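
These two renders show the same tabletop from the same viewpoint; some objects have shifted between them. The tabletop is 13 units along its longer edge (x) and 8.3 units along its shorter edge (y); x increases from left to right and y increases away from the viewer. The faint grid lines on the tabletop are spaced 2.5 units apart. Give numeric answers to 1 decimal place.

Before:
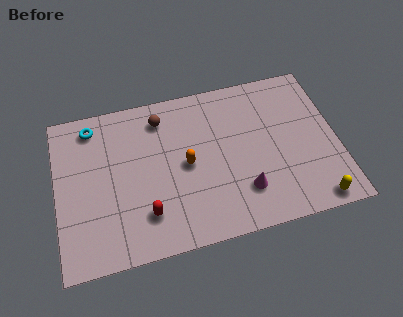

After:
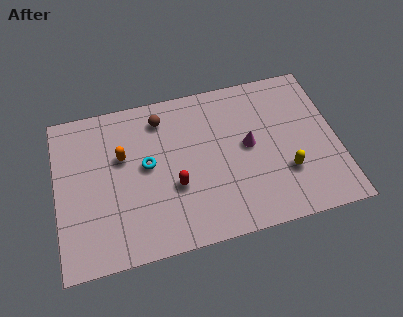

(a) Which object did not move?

the brown sphere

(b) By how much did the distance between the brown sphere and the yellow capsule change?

-2.1

They were about 9.0 units apart before and 6.9 after — 2.1 units closer together.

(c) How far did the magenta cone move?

2.3

The magenta cone moved from about (8.5, 2.1) to (8.9, 4.4), a distance of √(0.4² + 2.3²) ≈ 2.3.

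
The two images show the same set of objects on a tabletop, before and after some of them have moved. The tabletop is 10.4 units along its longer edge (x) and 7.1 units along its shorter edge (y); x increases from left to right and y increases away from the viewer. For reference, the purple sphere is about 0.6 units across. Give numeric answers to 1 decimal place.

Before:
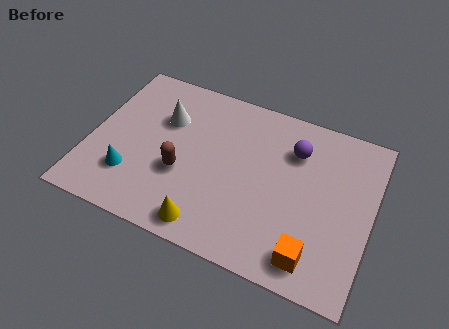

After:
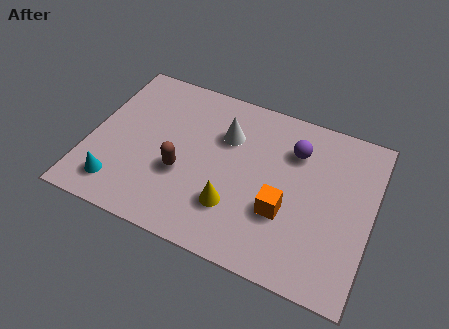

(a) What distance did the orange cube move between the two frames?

1.8

The orange cube was near (8.5, 1.1) before and (7.3, 2.5) after, so it travelled √(1.2² + 1.4²) ≈ 1.8 units.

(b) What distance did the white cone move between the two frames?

2.3

The white cone was near (2.6, 4.8) before and (4.9, 4.9) after, so it travelled √(2.3² + 0.1²) ≈ 2.3 units.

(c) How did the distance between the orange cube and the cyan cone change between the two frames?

-0.7

The distance was about 6.8 in the first image and 6.1 in the second, so they moved 0.7 units closer together.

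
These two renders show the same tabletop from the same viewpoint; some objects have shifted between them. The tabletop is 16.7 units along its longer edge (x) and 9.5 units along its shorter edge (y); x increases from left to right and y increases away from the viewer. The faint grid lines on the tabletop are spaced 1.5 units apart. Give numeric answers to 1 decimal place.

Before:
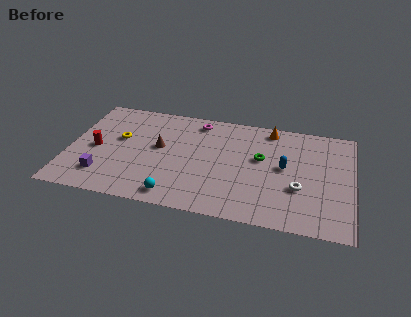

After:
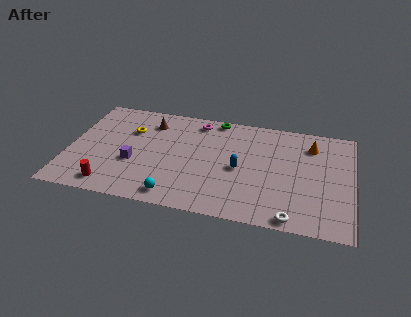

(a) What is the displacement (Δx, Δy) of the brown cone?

(-0.7, 2.2)

From the two frames, the brown cone sits at roughly (5.3, 5.3) before and (4.6, 7.5) after.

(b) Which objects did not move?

the magenta torus and the cyan sphere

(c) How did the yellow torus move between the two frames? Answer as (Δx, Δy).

(0.6, 0.9)

From the two frames, the yellow torus sits at roughly (2.9, 5.6) before and (3.5, 6.5) after.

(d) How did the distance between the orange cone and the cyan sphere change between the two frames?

+1.0

The distance was about 8.9 in the first image and 9.9 in the second, so they moved 1.0 units further apart.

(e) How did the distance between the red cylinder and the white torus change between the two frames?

-1.4

Before: roughly 12.0 units apart; after: 10.6. That's 1.4 units closer together.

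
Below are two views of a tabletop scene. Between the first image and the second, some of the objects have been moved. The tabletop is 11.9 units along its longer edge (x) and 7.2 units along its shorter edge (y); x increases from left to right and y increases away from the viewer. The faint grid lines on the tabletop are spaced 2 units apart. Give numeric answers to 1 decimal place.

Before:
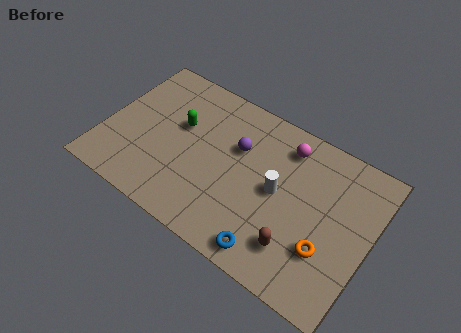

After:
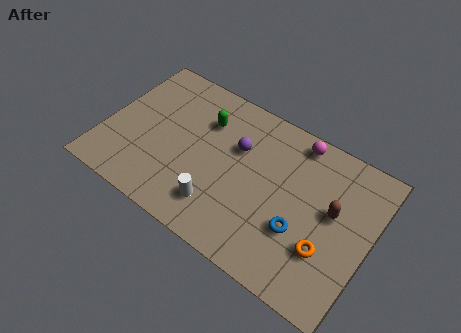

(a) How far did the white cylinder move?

3.1

The white cylinder moved from about (7.8, 3.7) to (5.5, 1.6), a distance of √(2.3² + 2.1²) ≈ 3.1.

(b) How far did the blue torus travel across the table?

1.9

The blue torus moved from about (8.0, 0.9) to (9.0, 2.5), a distance of √(1.0² + 1.6²) ≈ 1.9.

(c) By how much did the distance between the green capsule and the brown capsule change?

-0.3

Before: roughly 6.4 units apart; after: 6.1. That's 0.3 units closer together.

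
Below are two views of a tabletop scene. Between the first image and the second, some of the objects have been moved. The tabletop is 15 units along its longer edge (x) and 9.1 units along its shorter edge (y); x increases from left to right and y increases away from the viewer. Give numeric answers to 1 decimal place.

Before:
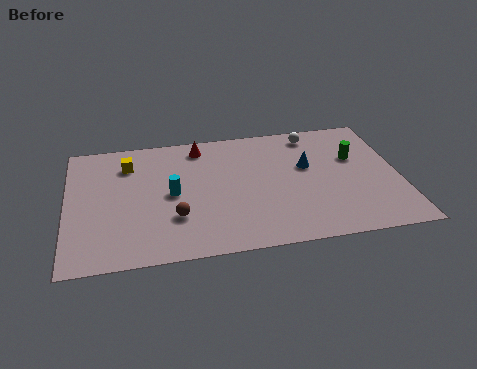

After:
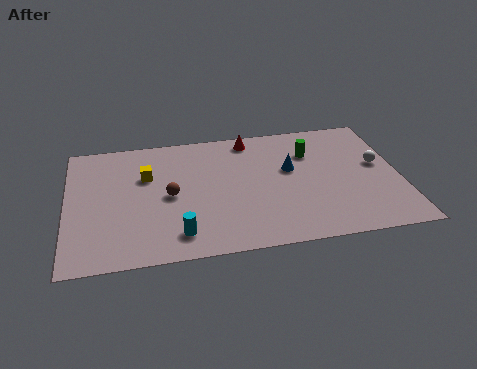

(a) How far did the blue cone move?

0.8

The blue cone moved from about (10.9, 5.5) to (10.1, 5.4), a distance of √(0.8² + 0.1²) ≈ 0.8.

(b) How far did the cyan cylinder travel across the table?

2.9

The cyan cylinder was near (4.7, 4.5) before and (4.9, 1.6) after, so it travelled √(0.2² + 2.9²) ≈ 2.9 units.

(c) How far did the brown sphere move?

1.6

From (4.8, 2.8) to (4.6, 4.4), the brown sphere covered √(0.2² + 1.6²) ≈ 1.6 units.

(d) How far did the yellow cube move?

1.3

The yellow cube was near (2.8, 7.0) before and (3.6, 6.0) after, so it travelled √(0.8² + 1.0²) ≈ 1.3 units.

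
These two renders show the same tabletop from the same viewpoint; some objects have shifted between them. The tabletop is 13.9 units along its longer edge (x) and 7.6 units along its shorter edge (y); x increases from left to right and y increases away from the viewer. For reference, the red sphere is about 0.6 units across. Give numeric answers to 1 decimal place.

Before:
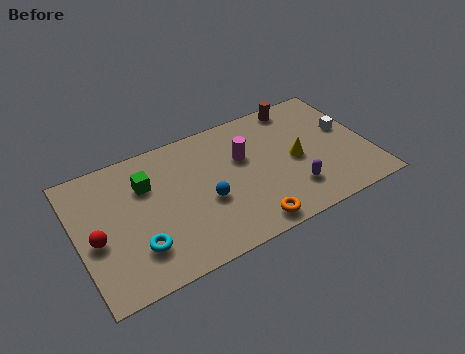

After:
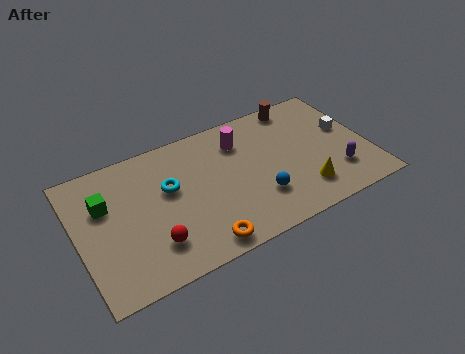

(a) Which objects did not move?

the brown cylinder and the white cube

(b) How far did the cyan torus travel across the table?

3.2

The cyan torus was near (2.6, 2.0) before and (4.4, 4.6) after, so it travelled √(1.8² + 2.6²) ≈ 3.2 units.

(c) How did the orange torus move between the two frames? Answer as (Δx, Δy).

(-2.3, 0.0)

From the two frames, the orange torus sits at roughly (7.7, 0.9) before and (5.4, 0.9) after.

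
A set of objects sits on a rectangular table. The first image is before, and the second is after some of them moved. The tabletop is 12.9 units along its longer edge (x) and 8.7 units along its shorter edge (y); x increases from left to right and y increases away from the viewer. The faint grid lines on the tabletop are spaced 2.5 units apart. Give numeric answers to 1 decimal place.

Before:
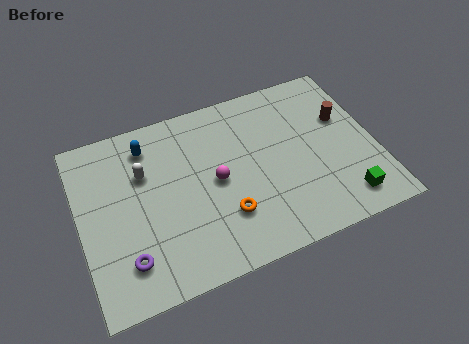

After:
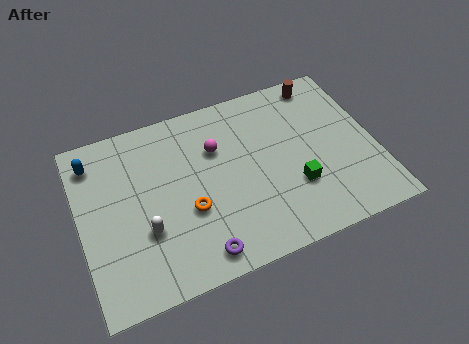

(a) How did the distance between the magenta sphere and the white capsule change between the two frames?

+1.1

They were about 3.4 units apart before and 4.5 after — 1.1 units further apart.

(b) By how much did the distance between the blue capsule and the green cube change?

-0.4

The distance was about 9.8 in the first image and 9.4 in the second, so they moved 0.4 units closer together.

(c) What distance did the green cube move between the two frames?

2.4

The green cube was near (11.2, 1.4) before and (9.2, 2.8) after, so it travelled √(2.0² + 1.4²) ≈ 2.4 units.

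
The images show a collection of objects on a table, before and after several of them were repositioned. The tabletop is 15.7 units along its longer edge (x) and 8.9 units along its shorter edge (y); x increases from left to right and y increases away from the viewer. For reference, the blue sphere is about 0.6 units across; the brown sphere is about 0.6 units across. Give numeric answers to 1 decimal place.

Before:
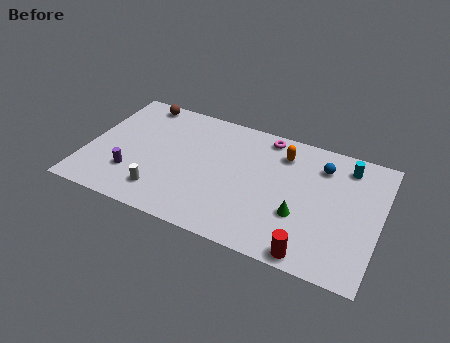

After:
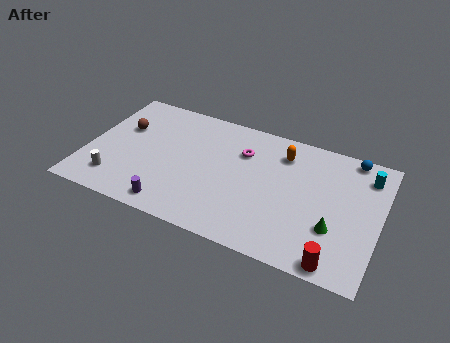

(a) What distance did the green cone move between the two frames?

1.8

The green cone moved from about (11.6, 3.1) to (13.4, 2.9), a distance of √(1.8² + 0.2²) ≈ 1.8.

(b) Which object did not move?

the orange capsule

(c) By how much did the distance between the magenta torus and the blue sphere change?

+2.7

Before: roughly 3.3 units apart; after: 6.0. That's 2.7 units further apart.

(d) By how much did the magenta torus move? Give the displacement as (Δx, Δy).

(-1.1, -1.6)

From the two frames, the magenta torus sits at roughly (9.3, 7.9) before and (8.2, 6.3) after.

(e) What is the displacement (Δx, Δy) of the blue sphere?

(1.5, 1.2)

The blue sphere was at about (12.4, 6.9) and moved to about (13.9, 8.1).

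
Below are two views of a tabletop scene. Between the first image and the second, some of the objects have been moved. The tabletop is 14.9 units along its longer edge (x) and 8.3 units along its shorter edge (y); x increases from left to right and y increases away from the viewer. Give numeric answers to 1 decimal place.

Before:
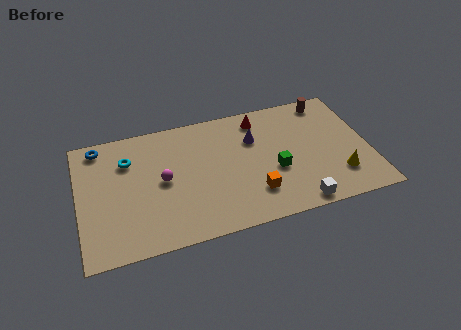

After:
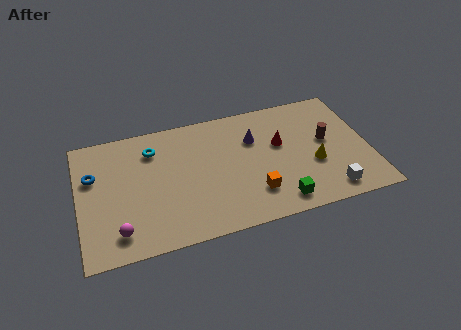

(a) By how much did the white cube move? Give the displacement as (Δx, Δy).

(1.7, 0.4)

The white cube was at about (10.9, 0.8) and moved to about (12.6, 1.2).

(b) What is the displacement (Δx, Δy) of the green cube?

(0.0, -2.1)

From the two frames, the green cube sits at roughly (10.0, 3.3) before and (10.0, 1.2) after.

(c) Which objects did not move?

the purple cone and the orange cube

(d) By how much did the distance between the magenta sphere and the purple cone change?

+3.3

They were about 5.0 units apart before and 8.3 after — 3.3 units further apart.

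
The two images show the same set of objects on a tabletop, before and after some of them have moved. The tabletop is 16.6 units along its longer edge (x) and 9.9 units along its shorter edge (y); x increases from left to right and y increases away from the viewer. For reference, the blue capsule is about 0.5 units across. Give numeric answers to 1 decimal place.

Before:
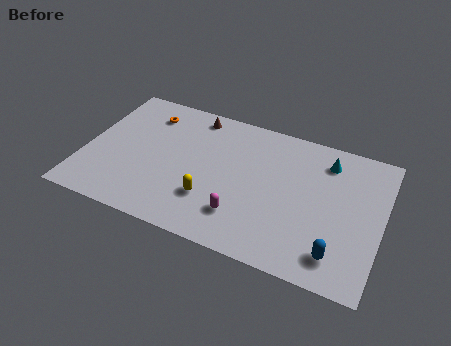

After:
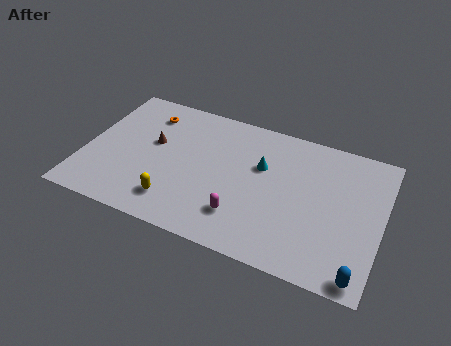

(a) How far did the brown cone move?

3.5

The brown cone moved from about (5.7, 8.7) to (3.7, 5.8), a distance of √(2.0² + 2.9²) ≈ 3.5.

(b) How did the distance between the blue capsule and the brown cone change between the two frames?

+1.9

The distance was about 11.1 in the first image and 13.0 in the second, so they moved 1.9 units further apart.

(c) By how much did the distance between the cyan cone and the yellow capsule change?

-1.7

They were about 7.9 units apart before and 6.2 after — 1.7 units closer together.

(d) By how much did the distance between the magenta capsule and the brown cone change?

-0.8

The distance was about 7.2 in the first image and 6.4 in the second, so they moved 0.8 units closer together.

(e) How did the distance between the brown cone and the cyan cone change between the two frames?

-1.5

Before: roughly 7.6 units apart; after: 6.1. That's 1.5 units closer together.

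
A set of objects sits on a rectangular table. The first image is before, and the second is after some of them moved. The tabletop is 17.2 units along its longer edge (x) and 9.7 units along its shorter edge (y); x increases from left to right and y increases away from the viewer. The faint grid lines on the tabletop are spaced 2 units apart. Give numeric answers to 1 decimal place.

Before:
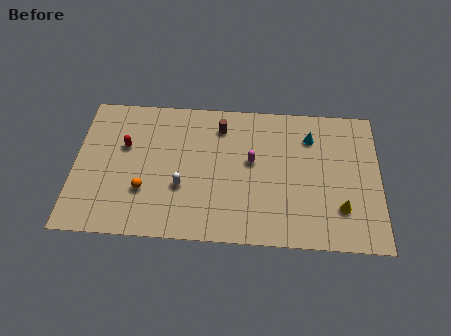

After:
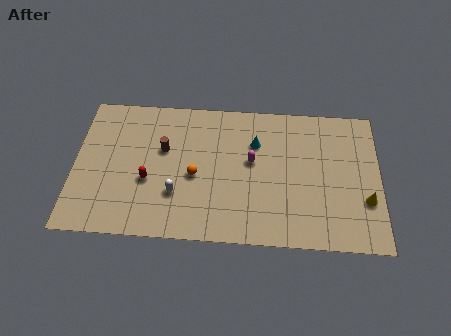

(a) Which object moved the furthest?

the brown cylinder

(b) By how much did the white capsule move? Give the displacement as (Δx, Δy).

(-0.3, -0.5)

The white capsule started near (6.1, 3.5) and ended near (5.8, 3.0).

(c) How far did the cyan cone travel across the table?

3.2

From (13.3, 7.4) to (10.2, 6.8), the cyan cone covered √(3.1² + 0.6²) ≈ 3.2 units.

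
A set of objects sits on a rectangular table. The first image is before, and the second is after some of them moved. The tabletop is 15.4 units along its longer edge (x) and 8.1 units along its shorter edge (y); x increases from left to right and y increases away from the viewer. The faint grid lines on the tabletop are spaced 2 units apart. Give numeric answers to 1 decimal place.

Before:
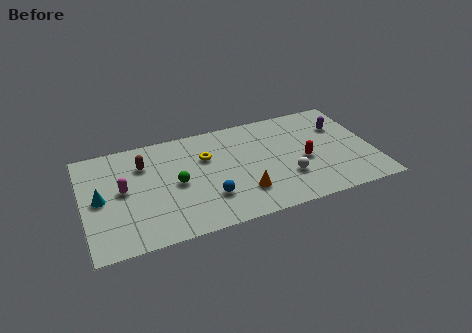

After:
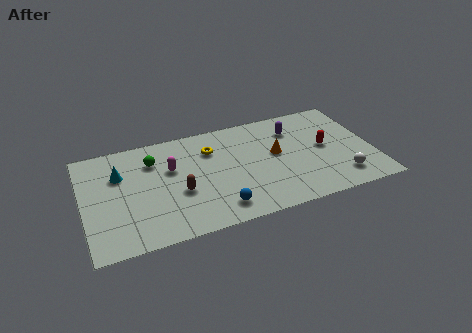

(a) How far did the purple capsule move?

2.5

From (13.9, 5.6) to (11.4, 6.1), the purple capsule covered √(2.5² + 0.5²) ≈ 2.5 units.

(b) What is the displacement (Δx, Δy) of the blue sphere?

(0.4, -0.9)

From the two frames, the blue sphere sits at roughly (6.5, 2.3) before and (6.9, 1.4) after.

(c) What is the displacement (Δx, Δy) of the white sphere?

(2.8, -0.9)

The white sphere started near (10.7, 2.5) and ended near (13.5, 1.6).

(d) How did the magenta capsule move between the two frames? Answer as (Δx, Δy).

(2.6, 0.8)

The magenta capsule started near (2.1, 4.3) and ended near (4.7, 5.1).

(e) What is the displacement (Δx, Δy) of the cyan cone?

(1.1, 1.5)

From the two frames, the cyan cone sits at roughly (0.9, 4.0) before and (2.0, 5.5) after.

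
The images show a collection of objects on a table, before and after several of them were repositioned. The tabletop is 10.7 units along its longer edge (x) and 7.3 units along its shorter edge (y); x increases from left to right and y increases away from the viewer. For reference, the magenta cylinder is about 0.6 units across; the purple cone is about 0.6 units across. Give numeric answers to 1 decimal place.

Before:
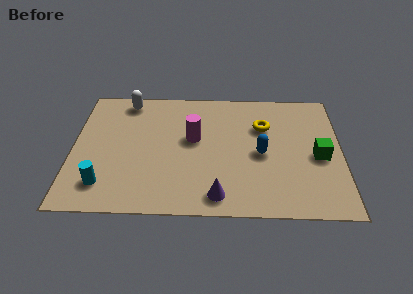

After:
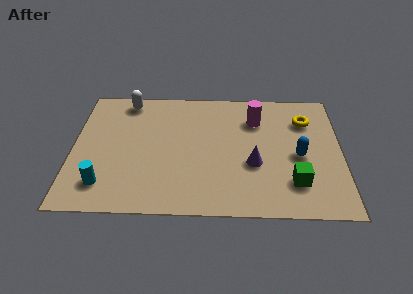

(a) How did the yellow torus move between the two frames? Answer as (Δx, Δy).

(1.7, 0.4)

The yellow torus was at about (7.6, 5.0) and moved to about (9.3, 5.4).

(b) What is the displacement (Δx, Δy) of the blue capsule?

(1.5, -0.1)

The blue capsule was at about (7.5, 3.4) and moved to about (9.0, 3.3).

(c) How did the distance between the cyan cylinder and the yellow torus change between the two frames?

+1.7

The distance was about 7.2 in the first image and 8.9 in the second, so they moved 1.7 units further apart.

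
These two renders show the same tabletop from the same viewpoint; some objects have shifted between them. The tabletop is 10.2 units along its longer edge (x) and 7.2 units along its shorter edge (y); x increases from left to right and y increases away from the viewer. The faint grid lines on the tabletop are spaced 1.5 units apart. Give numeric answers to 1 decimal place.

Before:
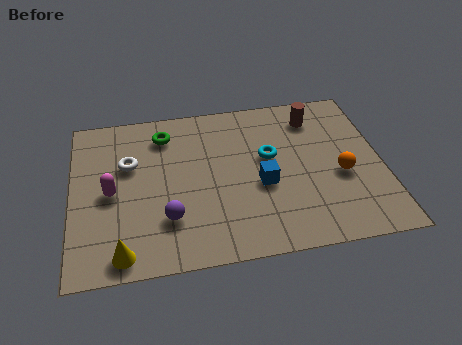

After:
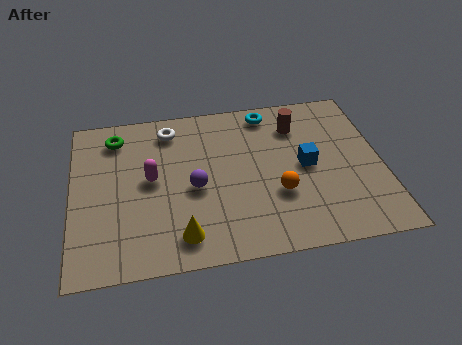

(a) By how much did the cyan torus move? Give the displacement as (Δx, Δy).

(0.1, 2.1)

The cyan torus started near (6.5, 4.2) and ended near (6.6, 6.3).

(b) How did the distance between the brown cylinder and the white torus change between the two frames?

-2.1

Before: roughly 6.3 units apart; after: 4.2. That's 2.1 units closer together.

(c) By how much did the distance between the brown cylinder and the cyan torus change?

-1.1

Before: roughly 2.3 units apart; after: 1.2. That's 1.1 units closer together.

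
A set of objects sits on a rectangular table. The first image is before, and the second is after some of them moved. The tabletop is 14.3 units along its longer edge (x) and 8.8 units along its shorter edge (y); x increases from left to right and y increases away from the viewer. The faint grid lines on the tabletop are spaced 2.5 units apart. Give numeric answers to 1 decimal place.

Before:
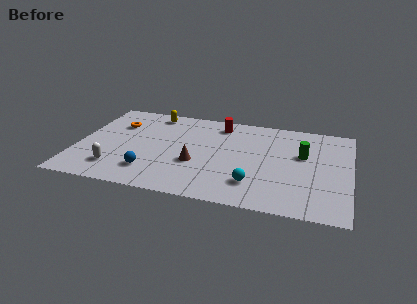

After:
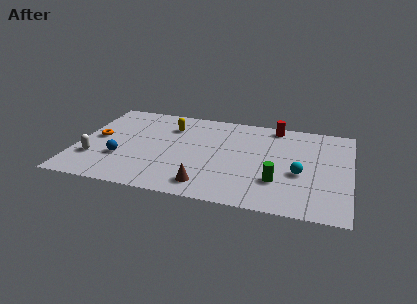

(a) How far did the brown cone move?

2.0

The brown cone was near (6.3, 3.3) before and (7.0, 1.4) after, so it travelled √(0.7² + 1.9²) ≈ 2.0 units.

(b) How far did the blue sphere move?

1.8

The blue sphere moved from about (4.0, 2.0) to (2.4, 2.9), a distance of √(1.6² + 0.9²) ≈ 1.8.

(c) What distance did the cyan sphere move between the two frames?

2.7

From (9.4, 2.1) to (11.7, 3.6), the cyan sphere covered √(2.3² + 1.5²) ≈ 2.7 units.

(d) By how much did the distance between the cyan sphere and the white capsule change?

+3.5

They were about 7.2 units apart before and 10.7 after — 3.5 units further apart.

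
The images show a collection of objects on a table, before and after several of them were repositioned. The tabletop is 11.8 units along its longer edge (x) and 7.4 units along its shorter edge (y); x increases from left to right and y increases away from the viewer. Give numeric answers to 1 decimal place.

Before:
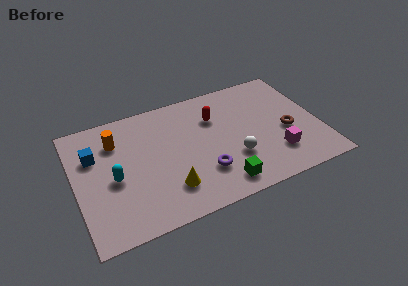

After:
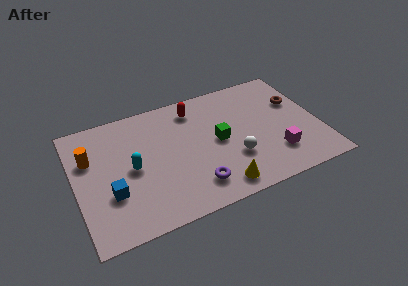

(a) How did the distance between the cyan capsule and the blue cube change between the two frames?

-0.3

The distance was about 1.9 in the first image and 1.6 in the second, so they moved 0.3 units closer together.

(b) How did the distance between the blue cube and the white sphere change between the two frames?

-1.1

Before: roughly 7.0 units apart; after: 5.9. That's 1.1 units closer together.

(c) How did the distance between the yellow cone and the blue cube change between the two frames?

+0.6

The distance was about 4.6 in the first image and 5.2 in the second, so they moved 0.6 units further apart.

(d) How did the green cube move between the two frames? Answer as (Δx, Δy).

(0.2, 2.6)

From the two frames, the green cube sits at roughly (6.7, 1.1) before and (6.9, 3.7) after.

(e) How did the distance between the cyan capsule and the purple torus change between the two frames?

-0.9

The distance was about 4.4 in the first image and 3.5 in the second, so they moved 0.9 units closer together.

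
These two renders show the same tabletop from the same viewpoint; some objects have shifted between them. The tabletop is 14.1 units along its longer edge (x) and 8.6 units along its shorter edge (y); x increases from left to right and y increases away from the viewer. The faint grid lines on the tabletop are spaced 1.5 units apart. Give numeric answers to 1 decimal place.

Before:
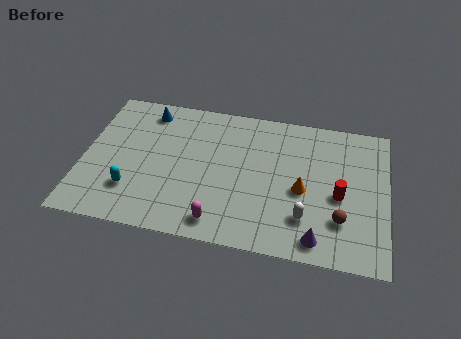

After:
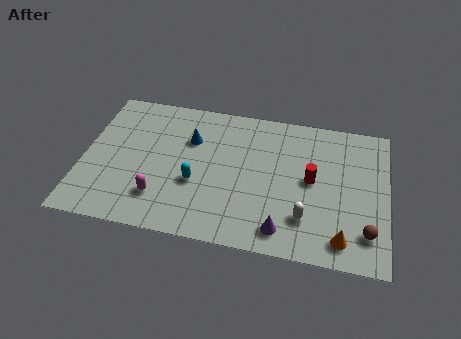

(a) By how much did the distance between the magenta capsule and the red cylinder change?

+1.3

Before: roughly 6.0 units apart; after: 7.3. That's 1.3 units further apart.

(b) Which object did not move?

the white capsule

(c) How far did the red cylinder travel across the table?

1.5

The red cylinder was near (11.9, 3.8) before and (10.6, 4.5) after, so it travelled √(1.3² + 0.7²) ≈ 1.5 units.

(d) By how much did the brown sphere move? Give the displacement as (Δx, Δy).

(1.2, -0.5)

From the two frames, the brown sphere sits at roughly (12.0, 2.4) before and (13.2, 1.9) after.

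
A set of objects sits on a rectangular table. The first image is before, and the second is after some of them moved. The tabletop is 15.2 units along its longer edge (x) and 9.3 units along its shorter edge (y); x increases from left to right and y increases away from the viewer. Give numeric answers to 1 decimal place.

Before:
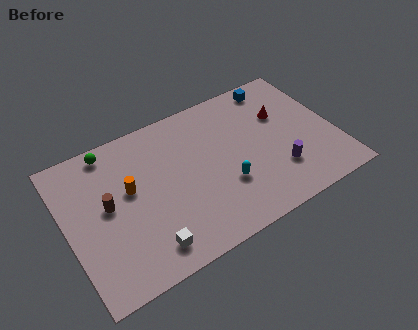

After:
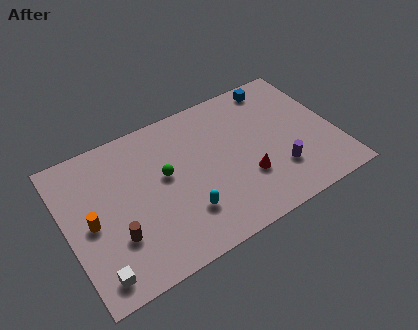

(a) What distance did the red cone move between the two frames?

4.0

From (12.5, 6.1) to (9.9, 3.0), the red cone covered √(2.6² + 3.1²) ≈ 4.0 units.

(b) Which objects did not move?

the blue cube and the purple cylinder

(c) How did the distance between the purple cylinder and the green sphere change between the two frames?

-3.8

Before: roughly 10.5 units apart; after: 6.7. That's 3.8 units closer together.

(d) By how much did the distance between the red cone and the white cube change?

-0.8

Before: roughly 9.7 units apart; after: 8.9. That's 0.8 units closer together.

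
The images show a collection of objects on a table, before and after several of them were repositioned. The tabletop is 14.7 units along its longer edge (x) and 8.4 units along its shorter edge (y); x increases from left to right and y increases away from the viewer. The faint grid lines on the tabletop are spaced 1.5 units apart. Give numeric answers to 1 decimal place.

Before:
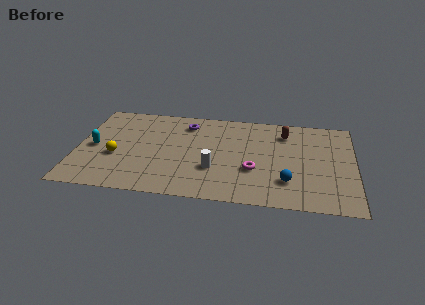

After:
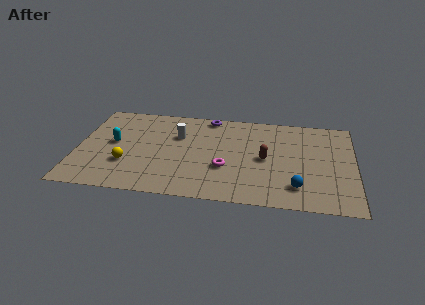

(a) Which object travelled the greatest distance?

the white cylinder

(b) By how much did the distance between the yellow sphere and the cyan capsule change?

+0.6

The distance was about 1.4 in the first image and 2.0 in the second, so they moved 0.6 units further apart.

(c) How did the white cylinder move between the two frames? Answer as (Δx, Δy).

(-2.0, 2.8)

The white cylinder started near (7.3, 2.8) and ended near (5.3, 5.6).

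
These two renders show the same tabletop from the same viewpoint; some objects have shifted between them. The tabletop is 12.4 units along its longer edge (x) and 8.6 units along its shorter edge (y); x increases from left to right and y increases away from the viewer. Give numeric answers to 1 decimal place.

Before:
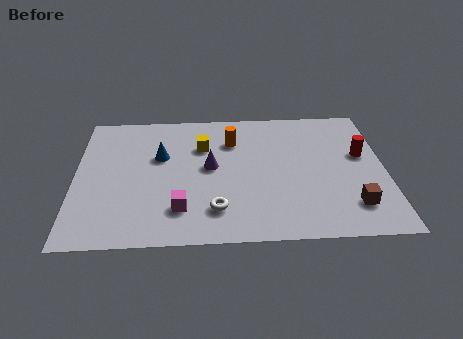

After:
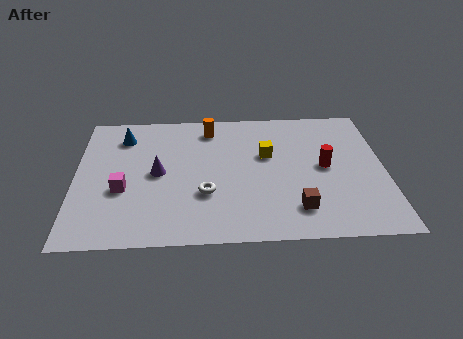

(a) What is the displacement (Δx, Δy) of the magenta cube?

(-2.3, 1.3)

The magenta cube started near (4.2, 2.0) and ended near (1.9, 3.3).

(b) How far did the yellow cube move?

2.7

The yellow cube was near (5.1, 6.0) before and (7.7, 5.3) after, so it travelled √(2.6² + 0.7²) ≈ 2.7 units.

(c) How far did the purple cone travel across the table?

2.1

The purple cone moved from about (5.4, 4.6) to (3.3, 4.3), a distance of √(2.1² + 0.3²) ≈ 2.1.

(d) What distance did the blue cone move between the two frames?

2.1

The blue cone was near (3.4, 5.4) before and (1.9, 6.8) after, so it travelled √(1.5² + 1.4²) ≈ 2.1 units.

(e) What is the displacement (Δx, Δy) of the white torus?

(-0.4, 1.0)

From the two frames, the white torus sits at roughly (5.6, 1.9) before and (5.2, 2.9) after.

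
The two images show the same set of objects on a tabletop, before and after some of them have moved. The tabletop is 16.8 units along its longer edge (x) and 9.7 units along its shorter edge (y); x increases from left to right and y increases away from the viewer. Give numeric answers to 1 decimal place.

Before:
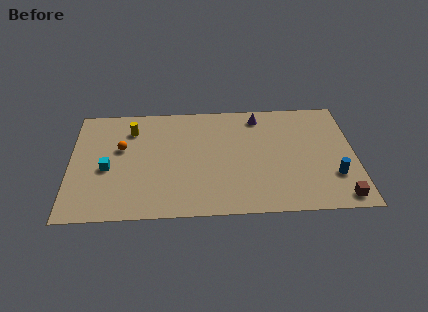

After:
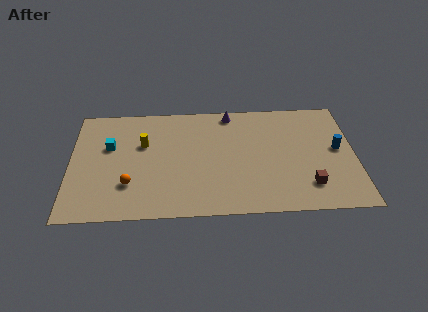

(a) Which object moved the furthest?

the orange sphere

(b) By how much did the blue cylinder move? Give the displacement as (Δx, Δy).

(0.3, 2.3)

The blue cylinder was at about (15.5, 2.9) and moved to about (15.8, 5.2).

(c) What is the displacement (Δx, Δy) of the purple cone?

(-1.7, 0.4)

The purple cone started near (11.2, 8.3) and ended near (9.5, 8.7).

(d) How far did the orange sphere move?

3.1

The orange sphere moved from about (3.0, 5.9) to (3.5, 2.8), a distance of √(0.5² + 3.1²) ≈ 3.1.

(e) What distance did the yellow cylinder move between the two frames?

1.5

The yellow cylinder moved from about (3.6, 7.5) to (4.3, 6.2), a distance of √(0.7² + 1.3²) ≈ 1.5.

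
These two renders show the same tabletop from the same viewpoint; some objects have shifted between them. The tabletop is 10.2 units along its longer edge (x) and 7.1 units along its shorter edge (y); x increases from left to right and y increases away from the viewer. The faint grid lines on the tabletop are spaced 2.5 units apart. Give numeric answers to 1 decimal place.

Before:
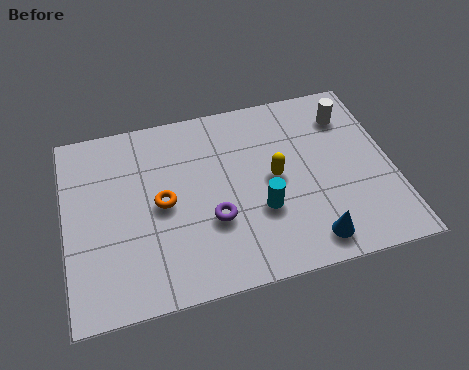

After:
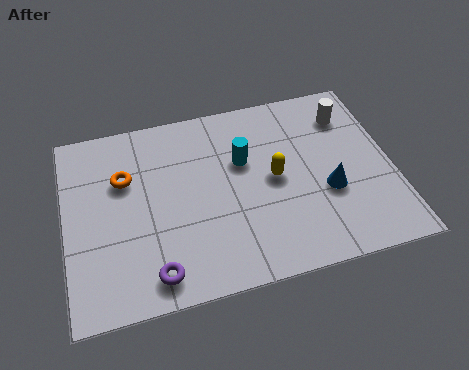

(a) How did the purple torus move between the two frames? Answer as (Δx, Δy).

(-1.9, -1.5)

The purple torus started near (4.5, 2.5) and ended near (2.6, 1.0).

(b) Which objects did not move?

the white cylinder and the yellow capsule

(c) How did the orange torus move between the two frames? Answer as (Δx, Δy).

(-1.1, 1.2)

The orange torus was at about (3.0, 3.5) and moved to about (1.9, 4.7).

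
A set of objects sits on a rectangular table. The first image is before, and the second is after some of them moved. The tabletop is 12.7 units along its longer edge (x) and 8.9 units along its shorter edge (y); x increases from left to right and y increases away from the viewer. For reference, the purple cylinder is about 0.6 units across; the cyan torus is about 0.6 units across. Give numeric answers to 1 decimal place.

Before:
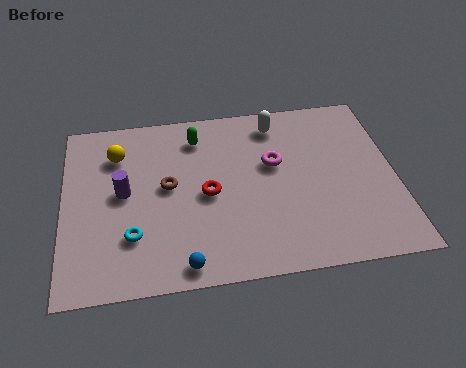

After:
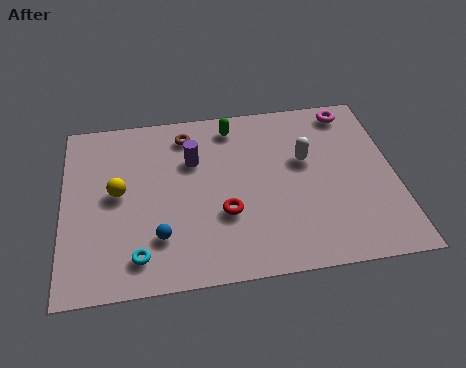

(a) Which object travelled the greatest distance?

the magenta torus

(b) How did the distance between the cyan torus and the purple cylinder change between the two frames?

+2.8

Before: roughly 2.2 units apart; after: 5.0. That's 2.8 units further apart.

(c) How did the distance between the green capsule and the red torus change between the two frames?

+1.5

Before: roughly 3.0 units apart; after: 4.5. That's 1.5 units further apart.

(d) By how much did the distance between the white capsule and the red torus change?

-0.4

Before: roughly 4.3 units apart; after: 3.9. That's 0.4 units closer together.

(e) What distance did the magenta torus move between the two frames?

3.9

The magenta torus was near (8.1, 5.4) before and (11.2, 7.8) after, so it travelled √(3.1² + 2.4²) ≈ 3.9 units.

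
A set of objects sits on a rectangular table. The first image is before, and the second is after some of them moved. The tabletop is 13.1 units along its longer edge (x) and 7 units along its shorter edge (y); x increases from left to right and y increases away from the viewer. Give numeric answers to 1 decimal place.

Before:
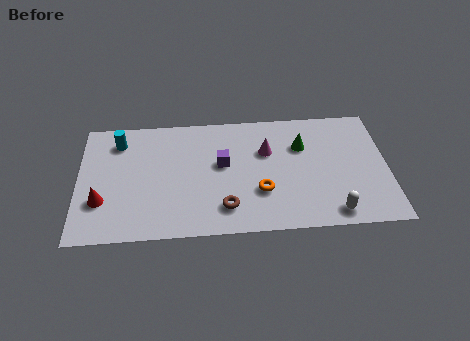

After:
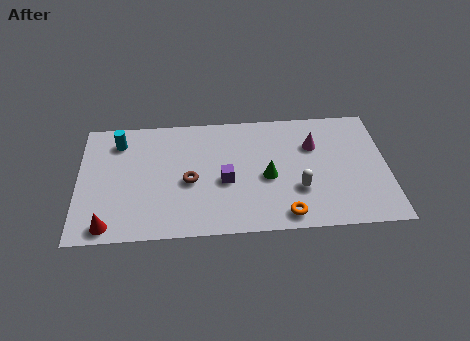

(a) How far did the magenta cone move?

2.0

The magenta cone was near (8.0, 4.6) before and (10.0, 4.8) after, so it travelled √(2.0² + 0.2²) ≈ 2.0 units.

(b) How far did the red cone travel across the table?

1.4

From (1.0, 2.2) to (1.3, 0.8), the red cone covered √(0.3² + 1.4²) ≈ 1.4 units.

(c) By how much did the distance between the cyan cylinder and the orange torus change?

+1.6

They were about 6.8 units apart before and 8.4 after — 1.6 units further apart.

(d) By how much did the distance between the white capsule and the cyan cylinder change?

-1.9

The distance was about 10.2 in the first image and 8.3 in the second, so they moved 1.9 units closer together.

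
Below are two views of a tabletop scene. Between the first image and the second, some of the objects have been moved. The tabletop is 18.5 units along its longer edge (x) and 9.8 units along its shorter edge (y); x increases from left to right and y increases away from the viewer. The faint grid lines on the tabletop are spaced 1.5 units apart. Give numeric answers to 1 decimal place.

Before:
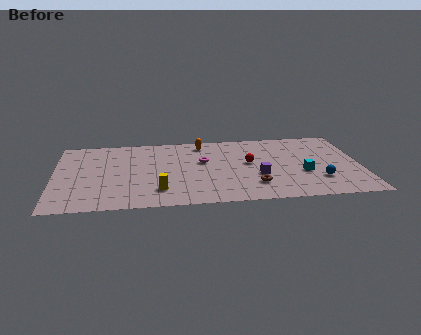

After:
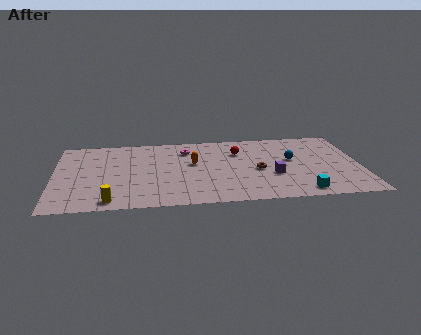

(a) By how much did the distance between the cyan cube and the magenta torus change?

+2.9

They were about 6.4 units apart before and 9.3 after — 2.9 units further apart.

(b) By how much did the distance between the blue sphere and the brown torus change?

-1.5

The distance was about 3.9 in the first image and 2.4 in the second, so they moved 1.5 units closer together.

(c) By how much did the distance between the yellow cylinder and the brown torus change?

+3.8

Before: roughly 5.7 units apart; after: 9.5. That's 3.8 units further apart.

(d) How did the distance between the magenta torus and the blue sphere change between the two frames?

-0.9

The distance was about 7.6 in the first image and 6.7 in the second, so they moved 0.9 units closer together.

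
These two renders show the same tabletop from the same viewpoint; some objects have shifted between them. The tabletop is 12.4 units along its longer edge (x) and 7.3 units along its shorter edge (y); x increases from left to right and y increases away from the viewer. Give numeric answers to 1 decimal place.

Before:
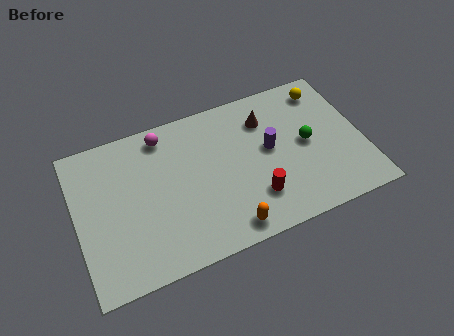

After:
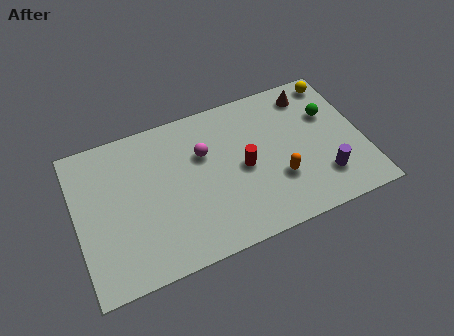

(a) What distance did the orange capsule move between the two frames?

2.8

From (6.2, 0.9) to (8.6, 2.4), the orange capsule covered √(2.4² + 1.5²) ≈ 2.8 units.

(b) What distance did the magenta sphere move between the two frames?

2.2

The magenta sphere moved from about (4.0, 6.3) to (5.6, 4.8), a distance of √(1.6² + 1.5²) ≈ 2.2.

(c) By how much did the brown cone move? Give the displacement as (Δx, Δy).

(2.0, 0.6)

The brown cone started near (8.4, 5.5) and ended near (10.4, 6.1).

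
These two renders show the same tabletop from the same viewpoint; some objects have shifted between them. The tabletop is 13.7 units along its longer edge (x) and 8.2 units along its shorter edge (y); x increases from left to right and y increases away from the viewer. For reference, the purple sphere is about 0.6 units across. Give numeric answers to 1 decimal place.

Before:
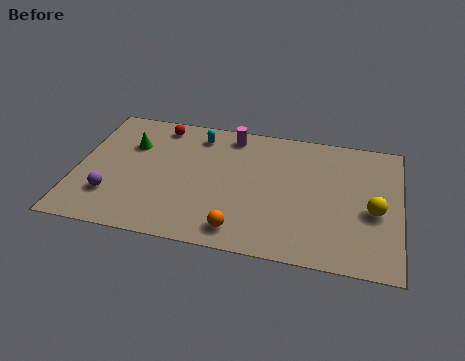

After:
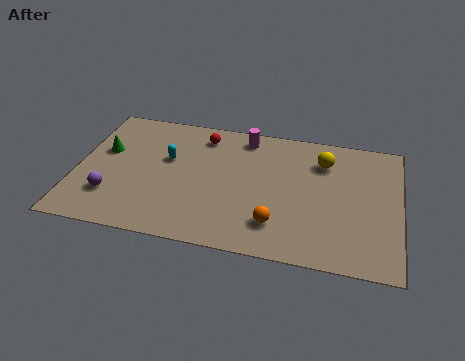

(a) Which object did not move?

the purple sphere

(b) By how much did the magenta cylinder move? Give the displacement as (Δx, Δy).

(0.6, 0.0)

From the two frames, the magenta cylinder sits at roughly (6.4, 7.1) before and (7.0, 7.1) after.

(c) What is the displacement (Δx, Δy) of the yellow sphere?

(-2.2, 2.7)

From the two frames, the yellow sphere sits at roughly (12.6, 3.5) before and (10.4, 6.2) after.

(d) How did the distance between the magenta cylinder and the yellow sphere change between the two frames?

-3.7

The distance was about 7.2 in the first image and 3.5 in the second, so they moved 3.7 units closer together.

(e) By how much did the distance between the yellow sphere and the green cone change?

-1.2

Before: roughly 10.6 units apart; after: 9.4. That's 1.2 units closer together.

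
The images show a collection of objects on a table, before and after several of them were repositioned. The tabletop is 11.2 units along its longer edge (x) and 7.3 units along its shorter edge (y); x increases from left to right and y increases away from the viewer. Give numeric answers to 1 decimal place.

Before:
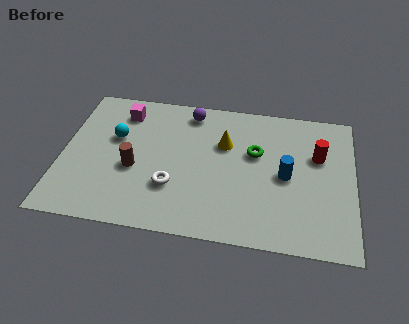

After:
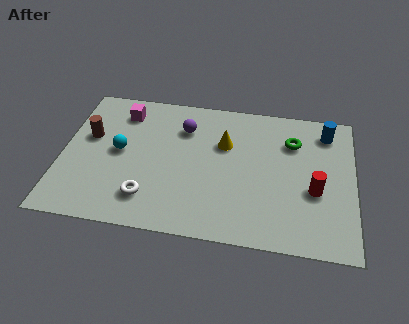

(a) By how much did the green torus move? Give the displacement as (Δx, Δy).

(1.4, 0.8)

The green torus was at about (7.4, 4.5) and moved to about (8.8, 5.3).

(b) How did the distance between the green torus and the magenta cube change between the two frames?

+1.2

They were about 5.4 units apart before and 6.6 after — 1.2 units further apart.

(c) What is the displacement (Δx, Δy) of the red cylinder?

(-0.1, -1.8)

The red cylinder was at about (9.8, 4.7) and moved to about (9.7, 2.9).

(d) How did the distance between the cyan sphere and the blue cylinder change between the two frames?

+1.5

They were about 6.7 units apart before and 8.2 after — 1.5 units further apart.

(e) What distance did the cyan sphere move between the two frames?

0.7

From (2.0, 4.5) to (2.2, 3.8), the cyan sphere covered √(0.2² + 0.7²) ≈ 0.7 units.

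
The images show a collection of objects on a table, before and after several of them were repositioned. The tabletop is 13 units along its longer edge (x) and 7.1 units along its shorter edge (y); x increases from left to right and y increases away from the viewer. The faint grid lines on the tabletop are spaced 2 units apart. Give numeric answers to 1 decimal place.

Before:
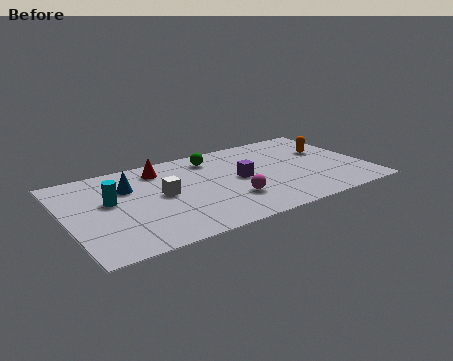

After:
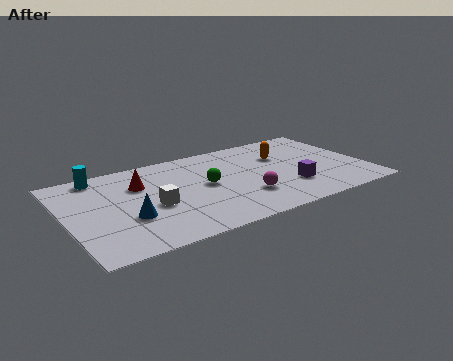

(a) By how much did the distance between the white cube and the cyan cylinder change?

+1.6

The distance was about 2.2 in the first image and 3.8 in the second, so they moved 1.6 units further apart.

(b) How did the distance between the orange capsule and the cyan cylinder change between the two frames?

-1.7

They were about 9.7 units apart before and 8.0 after — 1.7 units closer together.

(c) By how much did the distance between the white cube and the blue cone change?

-0.6

The distance was about 1.8 in the first image and 1.2 in the second, so they moved 0.6 units closer together.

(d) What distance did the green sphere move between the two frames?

2.2

From (6.6, 5.8) to (6.0, 3.7), the green sphere covered √(0.6² + 2.1²) ≈ 2.2 units.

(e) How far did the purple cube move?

2.5

The purple cube was near (7.5, 3.6) before and (9.5, 2.1) after, so it travelled √(2.0² + 1.5²) ≈ 2.5 units.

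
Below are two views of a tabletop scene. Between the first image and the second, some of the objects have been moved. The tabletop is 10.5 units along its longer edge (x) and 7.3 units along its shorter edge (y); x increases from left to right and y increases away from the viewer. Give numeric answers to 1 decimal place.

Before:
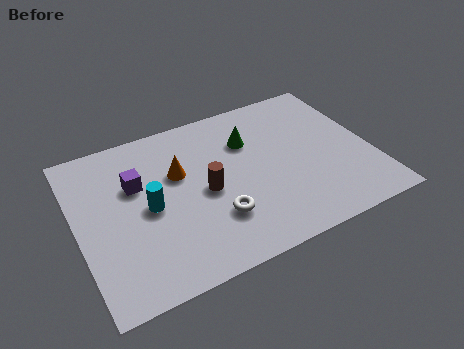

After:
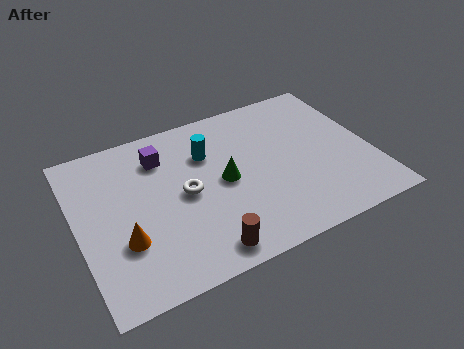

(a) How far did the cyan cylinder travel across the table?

2.8

The cyan cylinder moved from about (2.5, 3.5) to (4.8, 5.1), a distance of √(2.3² + 1.6²) ≈ 2.8.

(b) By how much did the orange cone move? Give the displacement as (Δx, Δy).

(-2.2, -2.2)

The orange cone started near (3.7, 4.6) and ended near (1.5, 2.4).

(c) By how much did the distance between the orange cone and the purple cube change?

+2.1

The distance was about 1.5 in the first image and 3.6 in the second, so they moved 2.1 units further apart.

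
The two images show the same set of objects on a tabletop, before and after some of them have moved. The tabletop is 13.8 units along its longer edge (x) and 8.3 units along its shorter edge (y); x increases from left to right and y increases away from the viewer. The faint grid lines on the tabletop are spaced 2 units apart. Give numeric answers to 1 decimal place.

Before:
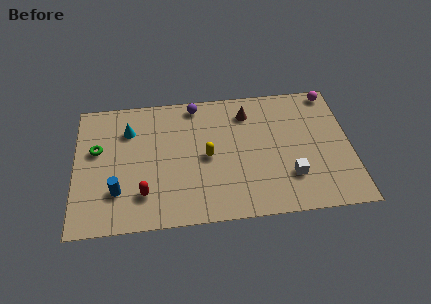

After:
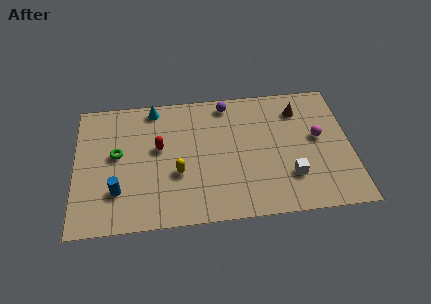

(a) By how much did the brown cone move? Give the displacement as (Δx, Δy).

(2.6, -0.1)

From the two frames, the brown cone sits at roughly (8.7, 6.6) before and (11.3, 6.5) after.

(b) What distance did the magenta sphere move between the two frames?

3.0

From (13.0, 7.5) to (12.2, 4.6), the magenta sphere covered √(0.8² + 2.9²) ≈ 3.0 units.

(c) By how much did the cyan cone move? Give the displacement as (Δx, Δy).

(1.3, 1.3)

From the two frames, the cyan cone sits at roughly (2.7, 6.1) before and (4.0, 7.4) after.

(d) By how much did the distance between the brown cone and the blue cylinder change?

+2.2

The distance was about 7.9 in the first image and 10.1 in the second, so they moved 2.2 units further apart.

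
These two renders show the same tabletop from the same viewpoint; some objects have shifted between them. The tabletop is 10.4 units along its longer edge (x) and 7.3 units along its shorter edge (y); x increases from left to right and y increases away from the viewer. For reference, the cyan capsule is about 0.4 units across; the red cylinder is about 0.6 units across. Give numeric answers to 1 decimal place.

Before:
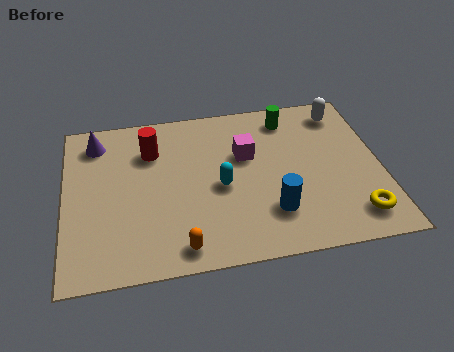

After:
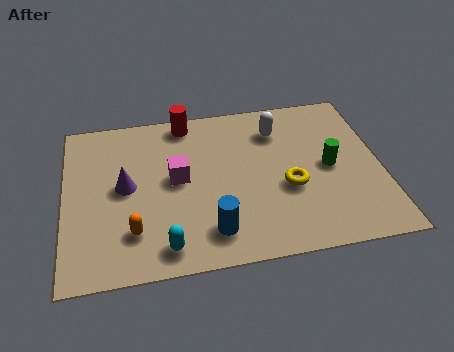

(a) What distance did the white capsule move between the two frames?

2.3

The white capsule moved from about (9.3, 6.1) to (7.1, 5.6), a distance of √(2.2² + 0.5²) ≈ 2.3.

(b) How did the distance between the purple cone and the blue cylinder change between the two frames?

-3.3

They were about 6.9 units apart before and 3.6 after — 3.3 units closer together.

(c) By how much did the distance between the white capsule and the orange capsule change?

-1.4

Before: roughly 7.6 units apart; after: 6.2. That's 1.4 units closer together.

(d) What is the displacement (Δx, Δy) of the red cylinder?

(1.2, 1.2)

From the two frames, the red cylinder sits at roughly (2.9, 5.3) before and (4.1, 6.5) after.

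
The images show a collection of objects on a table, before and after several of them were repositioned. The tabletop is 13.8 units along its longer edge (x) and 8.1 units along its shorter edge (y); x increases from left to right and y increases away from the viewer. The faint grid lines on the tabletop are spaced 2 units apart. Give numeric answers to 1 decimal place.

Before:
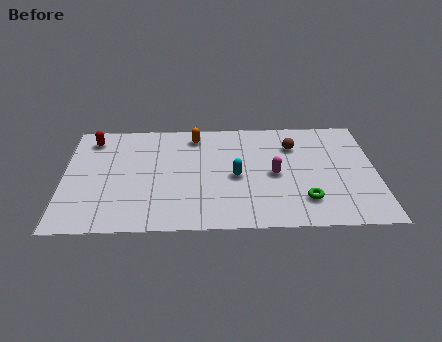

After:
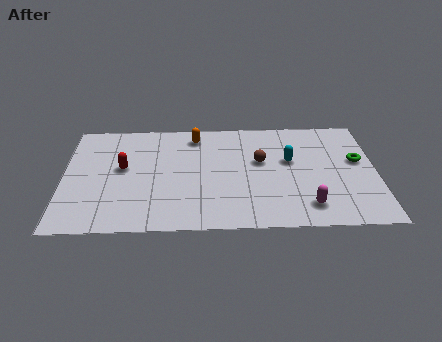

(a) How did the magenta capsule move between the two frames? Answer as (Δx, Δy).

(1.4, -2.3)

The magenta capsule started near (9.3, 3.8) and ended near (10.7, 1.5).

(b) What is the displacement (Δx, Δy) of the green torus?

(2.4, 2.8)

The green torus started near (10.6, 1.9) and ended near (13.0, 4.7).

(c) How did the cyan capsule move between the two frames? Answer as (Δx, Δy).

(2.4, 1.1)

The cyan capsule started near (7.6, 3.7) and ended near (10.0, 4.8).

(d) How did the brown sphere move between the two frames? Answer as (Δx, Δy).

(-1.5, -1.1)

The brown sphere started near (10.2, 5.9) and ended near (8.7, 4.8).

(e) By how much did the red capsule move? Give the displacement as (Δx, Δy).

(1.4, -2.2)

From the two frames, the red capsule sits at roughly (1.2, 6.7) before and (2.6, 4.5) after.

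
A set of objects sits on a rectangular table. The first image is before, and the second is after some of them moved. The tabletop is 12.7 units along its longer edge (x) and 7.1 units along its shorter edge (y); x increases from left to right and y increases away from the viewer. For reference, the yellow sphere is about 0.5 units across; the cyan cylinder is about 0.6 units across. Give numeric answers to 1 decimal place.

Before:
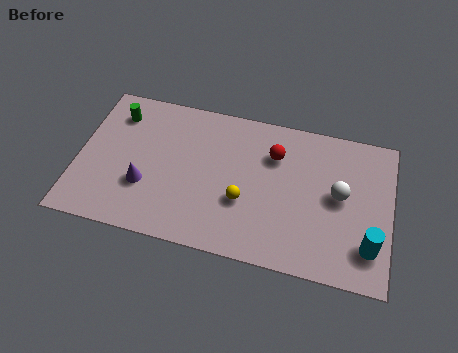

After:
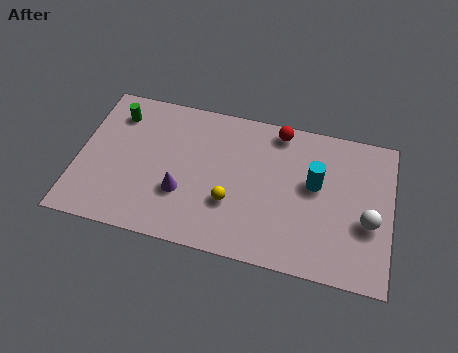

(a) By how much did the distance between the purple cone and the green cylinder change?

+0.8

Before: roughly 3.5 units apart; after: 4.3. That's 0.8 units further apart.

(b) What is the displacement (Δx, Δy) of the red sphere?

(0.1, 1.2)

From the two frames, the red sphere sits at roughly (7.9, 5.1) before and (8.0, 6.3) after.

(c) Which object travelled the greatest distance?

the cyan cylinder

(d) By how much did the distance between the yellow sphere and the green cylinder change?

-0.3

They were about 6.2 units apart before and 5.9 after — 0.3 units closer together.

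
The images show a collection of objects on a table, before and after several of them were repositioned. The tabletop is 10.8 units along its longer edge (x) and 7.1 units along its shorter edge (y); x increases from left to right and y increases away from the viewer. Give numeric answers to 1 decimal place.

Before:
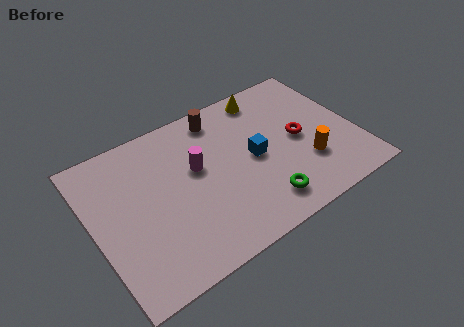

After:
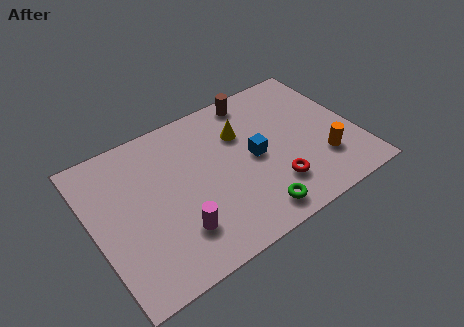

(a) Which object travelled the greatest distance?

the magenta cylinder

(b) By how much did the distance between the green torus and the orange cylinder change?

+1.0

They were about 2.3 units apart before and 3.3 after — 1.0 units further apart.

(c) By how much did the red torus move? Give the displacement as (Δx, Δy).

(-1.4, -1.7)

The red torus started near (8.5, 3.5) and ended near (7.1, 1.8).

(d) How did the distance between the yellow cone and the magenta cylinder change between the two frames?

+0.6

They were about 3.9 units apart before and 4.5 after — 0.6 units further apart.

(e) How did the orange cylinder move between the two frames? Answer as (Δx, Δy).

(0.6, -0.2)

From the two frames, the orange cylinder sits at roughly (8.6, 2.2) before and (9.2, 2.0) after.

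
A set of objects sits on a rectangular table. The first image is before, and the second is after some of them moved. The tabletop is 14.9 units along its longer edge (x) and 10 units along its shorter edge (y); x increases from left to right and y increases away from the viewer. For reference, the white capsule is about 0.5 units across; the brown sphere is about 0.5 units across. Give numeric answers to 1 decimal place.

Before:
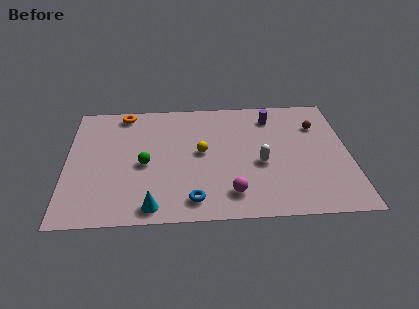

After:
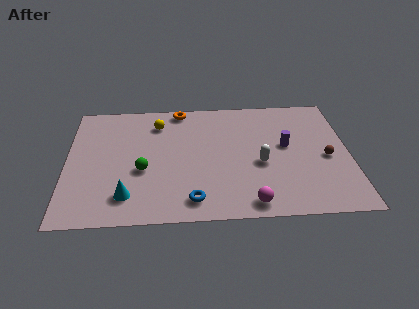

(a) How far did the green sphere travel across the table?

0.5

The green sphere was near (4.1, 4.5) before and (4.0, 4.0) after, so it travelled √(0.1² + 0.5²) ≈ 0.5 units.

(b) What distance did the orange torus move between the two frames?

3.0

The orange torus was near (3.0, 8.9) before and (6.0, 9.1) after, so it travelled √(3.0² + 0.2²) ≈ 3.0 units.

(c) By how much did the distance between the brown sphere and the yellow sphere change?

+3.0

Before: roughly 6.5 units apart; after: 9.5. That's 3.0 units further apart.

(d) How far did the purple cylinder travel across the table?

2.6

From (10.9, 8.1) to (11.6, 5.6), the purple cylinder covered √(0.7² + 2.5²) ≈ 2.6 units.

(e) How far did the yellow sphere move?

3.5

The yellow sphere was near (7.1, 5.3) before and (4.8, 7.9) after, so it travelled √(2.3² + 2.6²) ≈ 3.5 units.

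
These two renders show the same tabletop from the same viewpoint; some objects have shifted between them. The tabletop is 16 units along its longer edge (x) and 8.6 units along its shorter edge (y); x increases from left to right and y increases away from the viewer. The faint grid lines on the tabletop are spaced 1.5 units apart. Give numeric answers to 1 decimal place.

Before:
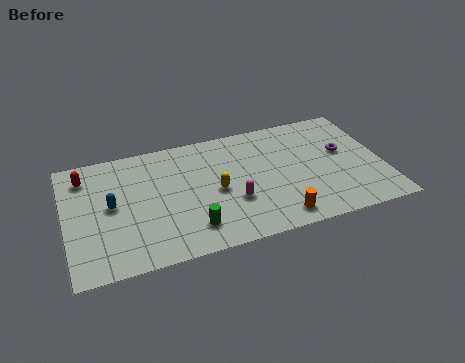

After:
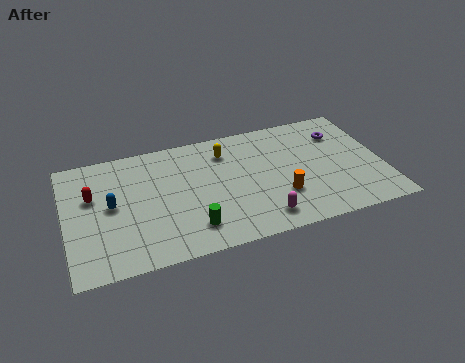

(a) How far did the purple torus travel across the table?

1.4

The purple torus was near (14.1, 5.0) before and (14.1, 6.4) after, so it travelled √(0.0² + 1.4²) ≈ 1.4 units.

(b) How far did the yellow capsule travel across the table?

2.8

The yellow capsule was near (7.5, 4.0) before and (8.2, 6.7) after, so it travelled √(0.7² + 2.7²) ≈ 2.8 units.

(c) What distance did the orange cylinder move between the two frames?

1.5

The orange cylinder was near (10.4, 1.2) before and (10.7, 2.7) after, so it travelled √(0.3² + 1.5²) ≈ 1.5 units.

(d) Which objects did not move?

the green cylinder and the blue capsule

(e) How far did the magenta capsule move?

2.1

The magenta capsule moved from about (8.3, 3.0) to (9.6, 1.4), a distance of √(1.3² + 1.6²) ≈ 2.1.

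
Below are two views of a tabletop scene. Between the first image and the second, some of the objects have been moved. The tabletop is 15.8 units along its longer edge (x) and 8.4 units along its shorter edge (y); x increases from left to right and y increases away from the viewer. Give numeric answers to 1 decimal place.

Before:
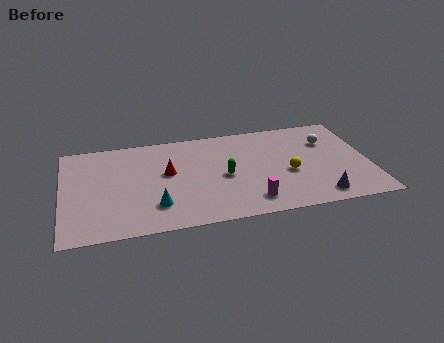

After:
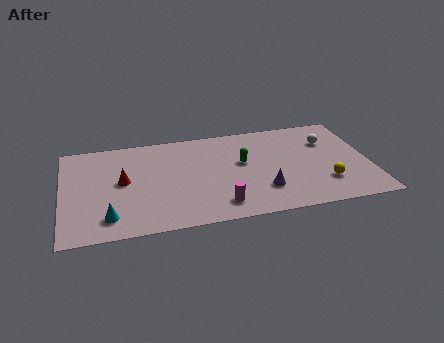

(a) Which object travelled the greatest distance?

the purple cone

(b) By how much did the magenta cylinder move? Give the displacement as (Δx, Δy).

(-1.6, 0.0)

The magenta cylinder started near (9.5, 1.5) and ended near (7.9, 1.5).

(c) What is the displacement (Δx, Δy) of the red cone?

(-2.3, -0.3)

The red cone was at about (5.4, 4.8) and moved to about (3.1, 4.5).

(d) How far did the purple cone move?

3.0

The purple cone was near (13.0, 1.2) before and (10.2, 2.3) after, so it travelled √(2.8² + 1.1²) ≈ 3.0 units.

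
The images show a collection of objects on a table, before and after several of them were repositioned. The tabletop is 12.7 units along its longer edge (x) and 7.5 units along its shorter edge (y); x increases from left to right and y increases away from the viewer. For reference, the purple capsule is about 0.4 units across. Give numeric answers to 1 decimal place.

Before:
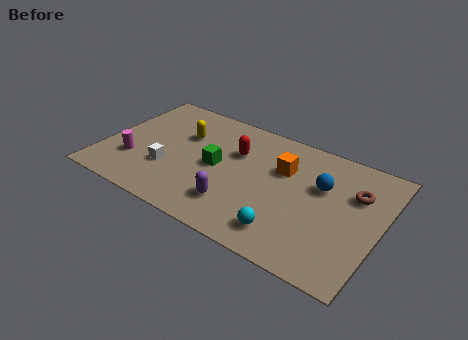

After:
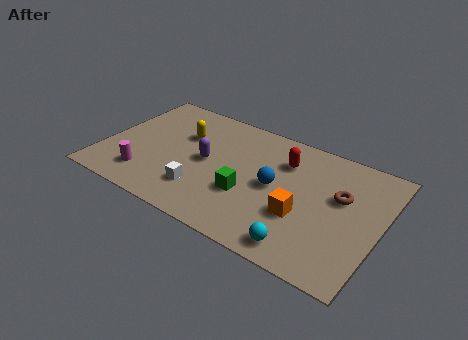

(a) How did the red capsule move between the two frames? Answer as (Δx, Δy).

(2.2, 0.5)

The red capsule was at about (5.9, 5.0) and moved to about (8.1, 5.5).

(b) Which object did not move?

the yellow capsule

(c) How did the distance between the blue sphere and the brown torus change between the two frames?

+1.5

They were about 1.5 units apart before and 3.0 after — 1.5 units further apart.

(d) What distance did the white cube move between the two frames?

1.8

From (3.1, 2.5) to (4.8, 1.9), the white cube covered √(1.7² + 0.6²) ≈ 1.8 units.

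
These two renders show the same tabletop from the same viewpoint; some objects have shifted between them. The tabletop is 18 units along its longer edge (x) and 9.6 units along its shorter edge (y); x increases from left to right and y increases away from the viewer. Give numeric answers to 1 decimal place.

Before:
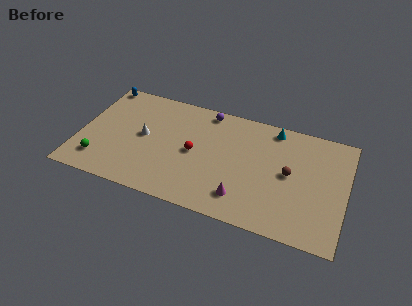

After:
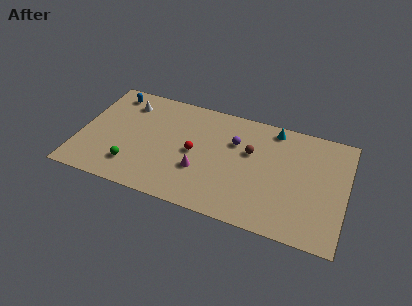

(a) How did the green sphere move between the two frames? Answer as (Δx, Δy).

(2.2, 0.2)

The green sphere started near (1.6, 2.0) and ended near (3.8, 2.2).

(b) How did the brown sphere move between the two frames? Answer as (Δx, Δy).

(-2.7, 1.0)

The brown sphere was at about (14.2, 5.0) and moved to about (11.5, 6.0).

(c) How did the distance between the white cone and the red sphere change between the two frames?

+2.2

They were about 3.5 units apart before and 5.7 after — 2.2 units further apart.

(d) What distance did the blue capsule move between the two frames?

1.1

From (0.9, 8.8) to (1.8, 8.2), the blue capsule covered √(0.9² + 0.6²) ≈ 1.1 units.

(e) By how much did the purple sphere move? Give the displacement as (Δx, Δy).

(2.1, -2.1)

From the two frames, the purple sphere sits at roughly (8.3, 8.6) before and (10.4, 6.5) after.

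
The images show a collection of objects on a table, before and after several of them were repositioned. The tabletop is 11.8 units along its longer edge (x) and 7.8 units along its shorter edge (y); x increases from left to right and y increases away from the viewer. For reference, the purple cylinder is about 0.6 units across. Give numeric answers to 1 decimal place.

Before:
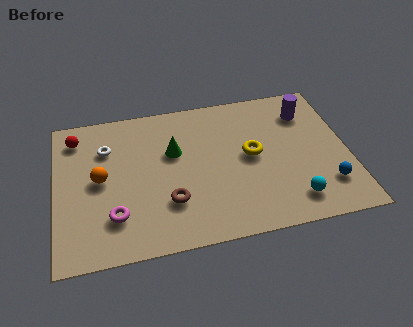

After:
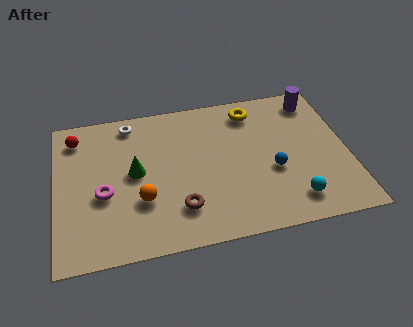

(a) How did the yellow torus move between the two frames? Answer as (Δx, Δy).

(0.2, 2.4)

The yellow torus started near (7.9, 4.1) and ended near (8.1, 6.5).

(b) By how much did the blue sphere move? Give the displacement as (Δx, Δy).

(-2.1, 1.2)

From the two frames, the blue sphere sits at roughly (10.8, 1.9) before and (8.7, 3.1) after.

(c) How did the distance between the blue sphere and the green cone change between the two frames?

-1.1

Before: roughly 6.7 units apart; after: 5.6. That's 1.1 units closer together.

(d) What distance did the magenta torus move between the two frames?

1.3

From (2.3, 2.0) to (1.9, 3.2), the magenta torus covered √(0.4² + 1.2²) ≈ 1.3 units.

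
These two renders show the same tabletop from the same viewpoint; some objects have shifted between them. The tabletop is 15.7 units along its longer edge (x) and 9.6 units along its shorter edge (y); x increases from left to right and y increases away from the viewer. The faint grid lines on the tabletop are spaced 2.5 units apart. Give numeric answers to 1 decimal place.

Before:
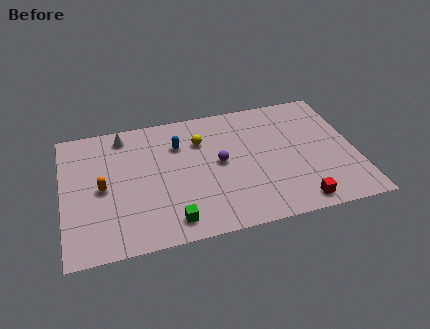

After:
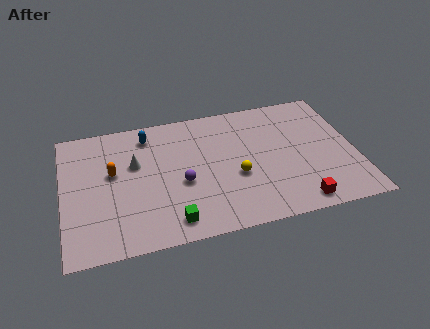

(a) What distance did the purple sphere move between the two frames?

2.3

The purple sphere moved from about (8.4, 5.0) to (6.3, 4.0), a distance of √(2.1² + 1.0²) ≈ 2.3.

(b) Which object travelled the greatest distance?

the yellow sphere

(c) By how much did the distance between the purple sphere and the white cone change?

-2.9

Before: roughly 6.0 units apart; after: 3.1. That's 2.9 units closer together.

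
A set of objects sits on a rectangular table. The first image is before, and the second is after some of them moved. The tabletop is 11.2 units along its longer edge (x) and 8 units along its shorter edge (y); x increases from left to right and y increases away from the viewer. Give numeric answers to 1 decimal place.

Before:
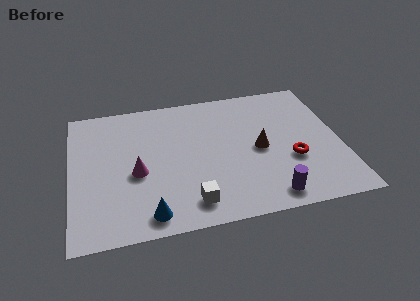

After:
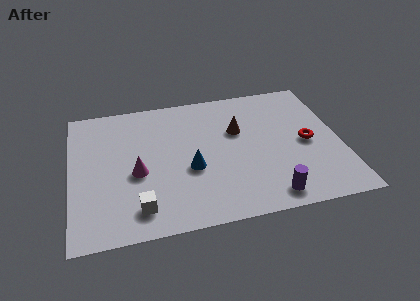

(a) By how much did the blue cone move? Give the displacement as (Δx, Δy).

(1.8, 2.2)

The blue cone started near (3.1, 1.0) and ended near (4.9, 3.2).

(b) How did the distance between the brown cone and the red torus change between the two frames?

+1.5

The distance was about 1.6 in the first image and 3.1 in the second, so they moved 1.5 units further apart.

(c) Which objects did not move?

the magenta cone and the purple cylinder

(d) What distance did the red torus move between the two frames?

1.1

The red torus moved from about (9.1, 2.9) to (9.8, 3.8), a distance of √(0.7² + 0.9²) ≈ 1.1.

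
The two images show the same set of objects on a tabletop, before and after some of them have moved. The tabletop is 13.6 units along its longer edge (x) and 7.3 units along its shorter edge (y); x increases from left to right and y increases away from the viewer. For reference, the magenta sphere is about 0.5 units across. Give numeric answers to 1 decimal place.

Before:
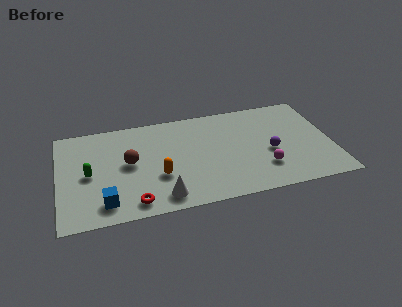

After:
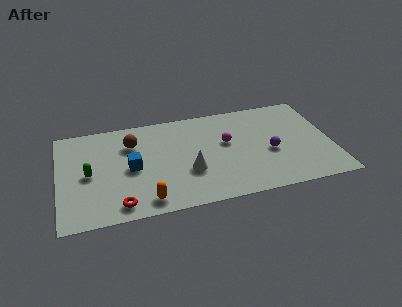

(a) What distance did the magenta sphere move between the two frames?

2.9

The magenta sphere was near (10.1, 2.0) before and (8.4, 4.3) after, so it travelled √(1.7² + 2.3²) ≈ 2.9 units.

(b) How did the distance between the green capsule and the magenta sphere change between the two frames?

-1.8

Before: roughly 8.7 units apart; after: 6.9. That's 1.8 units closer together.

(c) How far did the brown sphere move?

1.4

The brown sphere was near (3.5, 3.9) before and (3.7, 5.3) after, so it travelled √(0.2² + 1.4²) ≈ 1.4 units.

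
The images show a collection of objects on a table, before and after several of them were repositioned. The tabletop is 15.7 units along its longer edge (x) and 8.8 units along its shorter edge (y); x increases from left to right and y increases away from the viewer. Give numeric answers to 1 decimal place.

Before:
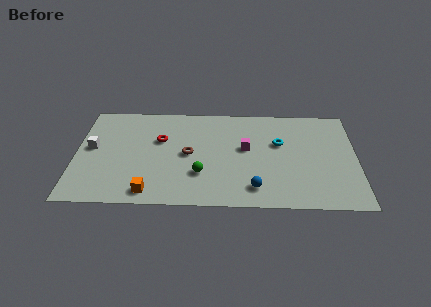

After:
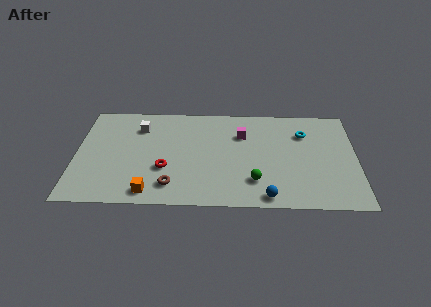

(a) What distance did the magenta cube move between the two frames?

1.2

The magenta cube moved from about (9.5, 5.0) to (9.3, 6.2), a distance of √(0.2² + 1.2²) ≈ 1.2.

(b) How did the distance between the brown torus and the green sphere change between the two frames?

+2.8

Before: roughly 1.8 units apart; after: 4.6. That's 2.8 units further apart.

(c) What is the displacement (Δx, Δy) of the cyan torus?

(1.4, 0.9)

From the two frames, the cyan torus sits at roughly (11.4, 5.5) before and (12.8, 6.4) after.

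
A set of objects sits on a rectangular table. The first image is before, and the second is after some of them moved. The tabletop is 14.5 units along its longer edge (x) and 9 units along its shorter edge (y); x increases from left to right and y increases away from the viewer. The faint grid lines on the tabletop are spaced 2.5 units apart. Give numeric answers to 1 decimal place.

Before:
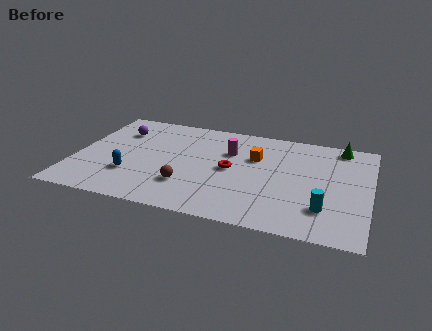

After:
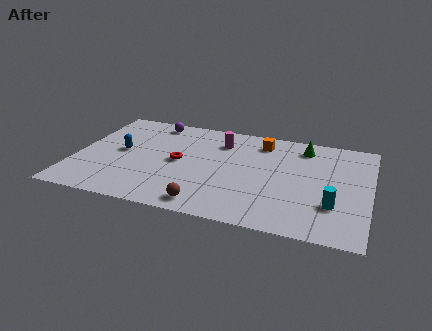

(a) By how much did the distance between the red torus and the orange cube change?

+3.1

They were about 1.8 units apart before and 4.9 after — 3.1 units further apart.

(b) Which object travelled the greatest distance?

the red torus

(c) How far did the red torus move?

2.6

The red torus was near (7.7, 4.5) before and (5.1, 4.5) after, so it travelled √(2.6² + 0.0²) ≈ 2.6 units.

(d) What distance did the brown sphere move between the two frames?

1.8

From (5.7, 2.5) to (6.8, 1.1), the brown sphere covered √(1.1² + 1.4²) ≈ 1.8 units.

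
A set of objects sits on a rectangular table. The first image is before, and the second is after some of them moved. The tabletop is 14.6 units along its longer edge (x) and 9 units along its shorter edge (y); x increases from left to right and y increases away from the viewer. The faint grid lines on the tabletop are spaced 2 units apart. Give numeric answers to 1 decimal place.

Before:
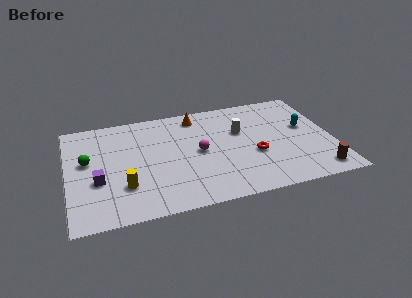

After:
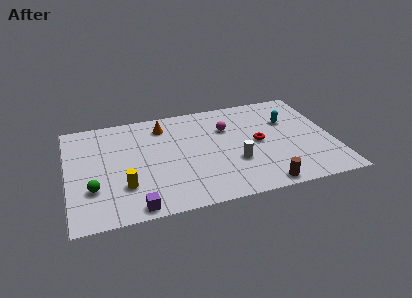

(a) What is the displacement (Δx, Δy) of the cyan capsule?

(-0.9, 0.8)

The cyan capsule started near (13.2, 5.2) and ended near (12.3, 6.0).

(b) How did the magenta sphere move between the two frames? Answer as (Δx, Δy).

(1.7, 1.7)

From the two frames, the magenta sphere sits at roughly (7.2, 4.5) before and (8.9, 6.2) after.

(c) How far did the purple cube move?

3.2

The purple cube moved from about (1.6, 3.4) to (3.5, 0.8), a distance of √(1.9² + 2.6²) ≈ 3.2.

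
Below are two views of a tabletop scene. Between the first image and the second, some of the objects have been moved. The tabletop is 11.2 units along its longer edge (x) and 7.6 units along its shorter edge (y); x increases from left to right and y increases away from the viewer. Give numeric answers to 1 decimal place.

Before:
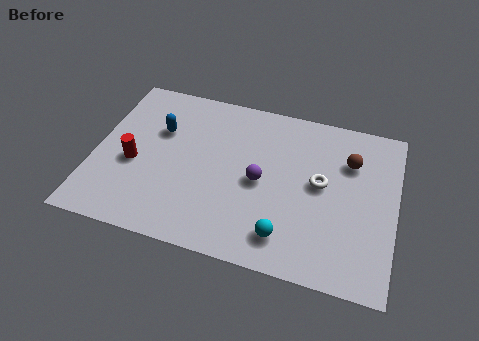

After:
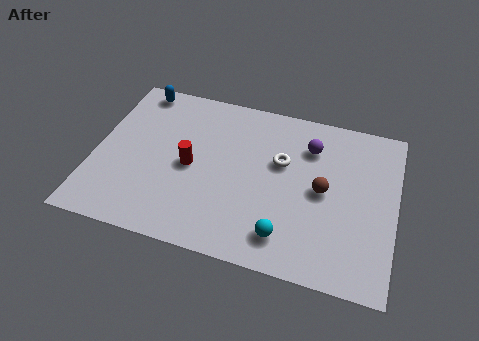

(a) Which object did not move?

the cyan sphere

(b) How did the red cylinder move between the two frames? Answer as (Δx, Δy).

(2.1, 0.4)

The red cylinder started near (1.5, 3.2) and ended near (3.6, 3.6).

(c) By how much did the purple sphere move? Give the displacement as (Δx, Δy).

(1.7, 2.1)

The purple sphere was at about (6.2, 3.6) and moved to about (7.9, 5.7).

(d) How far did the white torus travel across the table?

1.6

The white torus was near (8.4, 4.1) before and (6.9, 4.7) after, so it travelled √(1.5² + 0.6²) ≈ 1.6 units.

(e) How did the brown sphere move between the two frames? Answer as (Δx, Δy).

(-0.9, -1.6)

From the two frames, the brown sphere sits at roughly (9.4, 5.4) before and (8.5, 3.8) after.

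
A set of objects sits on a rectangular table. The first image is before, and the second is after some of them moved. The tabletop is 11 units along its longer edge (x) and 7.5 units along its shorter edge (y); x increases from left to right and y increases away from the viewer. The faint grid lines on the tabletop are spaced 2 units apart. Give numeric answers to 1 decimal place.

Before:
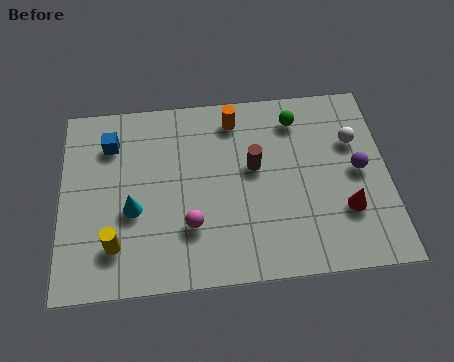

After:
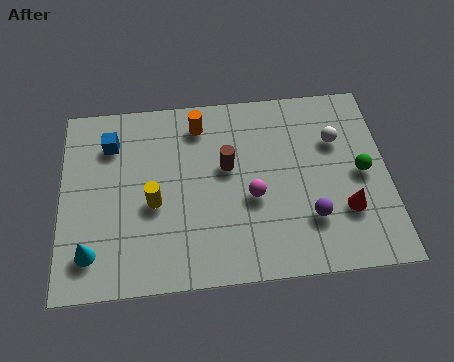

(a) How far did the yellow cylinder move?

2.0

From (1.8, 1.7) to (3.1, 3.2), the yellow cylinder covered √(1.3² + 1.5²) ≈ 2.0 units.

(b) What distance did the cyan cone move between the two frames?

2.1

The cyan cone moved from about (2.4, 3.0) to (1.0, 1.5), a distance of √(1.4² + 1.5²) ≈ 2.1.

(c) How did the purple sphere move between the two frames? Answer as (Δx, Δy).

(-1.7, -1.7)

The purple sphere started near (10.0, 3.8) and ended near (8.3, 2.1).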